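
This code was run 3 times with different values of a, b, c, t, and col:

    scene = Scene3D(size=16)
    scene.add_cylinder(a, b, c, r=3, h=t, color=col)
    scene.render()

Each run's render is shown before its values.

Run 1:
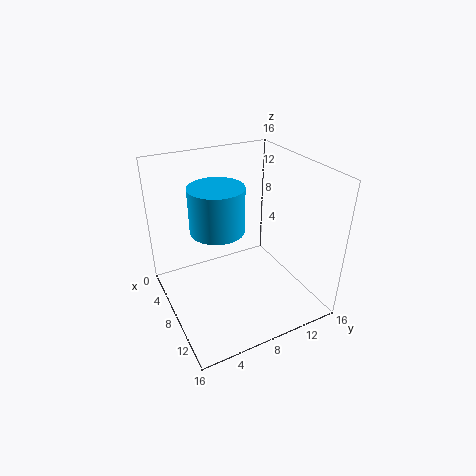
a = 7
b = 6
c = 9
t = 5
col = 'deepskyblue'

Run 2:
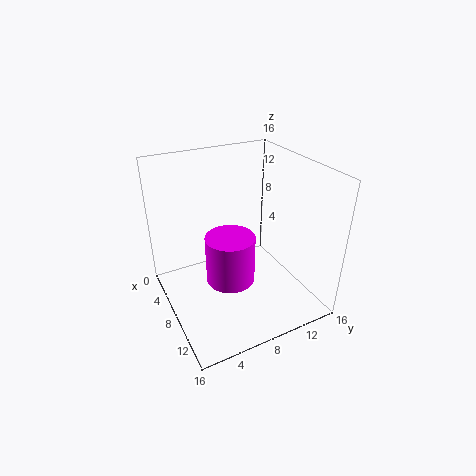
a = 6
b = 8
c = 1
t = 6
col = 'magenta'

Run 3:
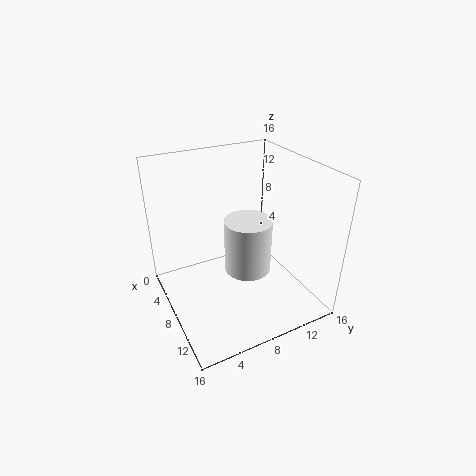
a = 5
b = 11
c = 1
t = 7
col = 'white'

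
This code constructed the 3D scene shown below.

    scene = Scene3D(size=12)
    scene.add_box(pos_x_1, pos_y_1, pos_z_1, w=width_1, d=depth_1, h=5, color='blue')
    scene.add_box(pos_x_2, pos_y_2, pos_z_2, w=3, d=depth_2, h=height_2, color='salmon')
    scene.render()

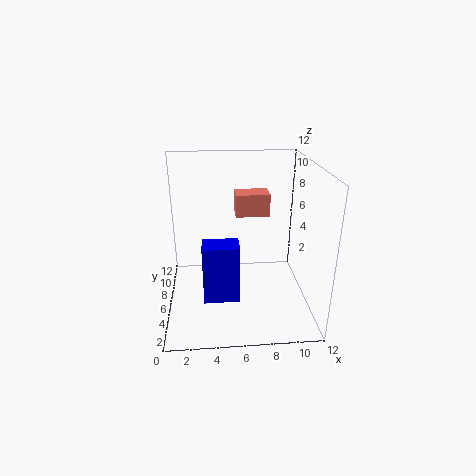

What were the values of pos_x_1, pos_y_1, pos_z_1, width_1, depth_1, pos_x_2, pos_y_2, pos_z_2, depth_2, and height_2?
pos_x_1 = 3
pos_y_1 = 4
pos_z_1 = 1
width_1 = 3
depth_1 = 2
pos_x_2 = 6
pos_y_2 = 8
pos_z_2 = 7
depth_2 = 2
height_2 = 2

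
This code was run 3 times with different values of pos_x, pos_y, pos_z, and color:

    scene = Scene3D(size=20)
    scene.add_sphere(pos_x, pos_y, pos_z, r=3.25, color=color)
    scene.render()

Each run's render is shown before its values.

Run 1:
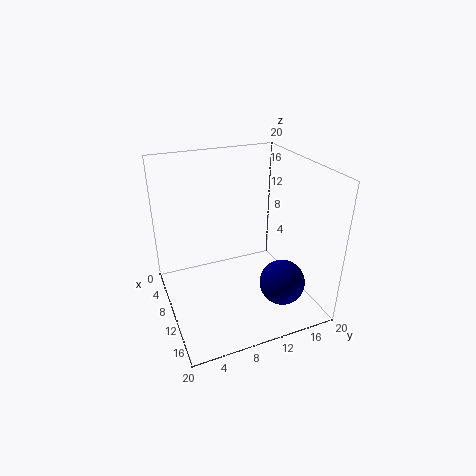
pos_x = 13.5
pos_y = 15.5
pos_z = 3.25
color = 'navy'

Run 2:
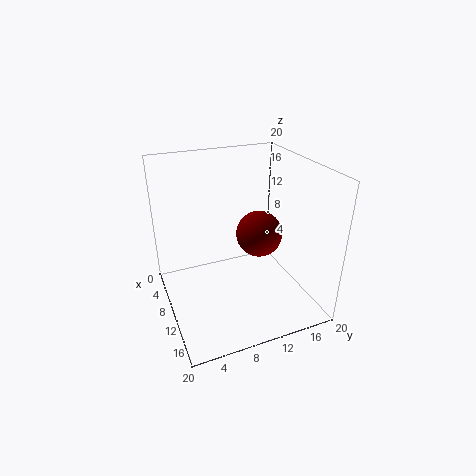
pos_x = 10
pos_y = 13.25
pos_z = 10
color = 'maroon'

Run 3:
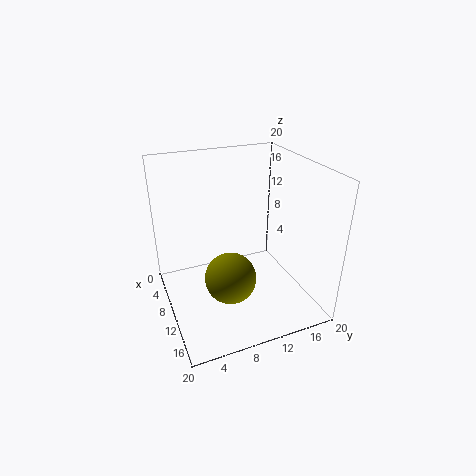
pos_x = 14.75
pos_y = 7
pos_z = 7.25
color = 'olive'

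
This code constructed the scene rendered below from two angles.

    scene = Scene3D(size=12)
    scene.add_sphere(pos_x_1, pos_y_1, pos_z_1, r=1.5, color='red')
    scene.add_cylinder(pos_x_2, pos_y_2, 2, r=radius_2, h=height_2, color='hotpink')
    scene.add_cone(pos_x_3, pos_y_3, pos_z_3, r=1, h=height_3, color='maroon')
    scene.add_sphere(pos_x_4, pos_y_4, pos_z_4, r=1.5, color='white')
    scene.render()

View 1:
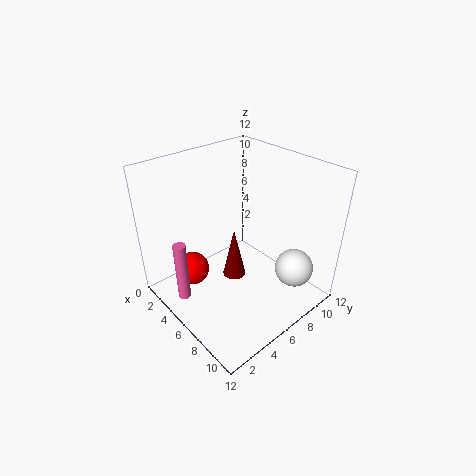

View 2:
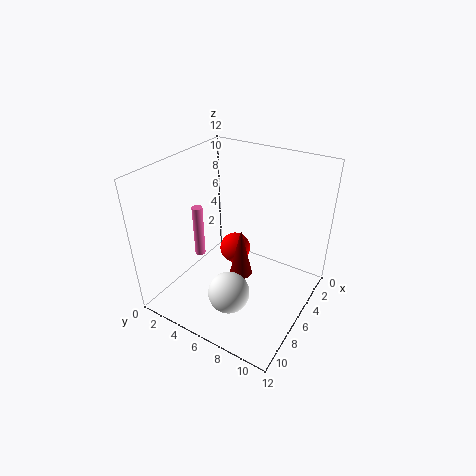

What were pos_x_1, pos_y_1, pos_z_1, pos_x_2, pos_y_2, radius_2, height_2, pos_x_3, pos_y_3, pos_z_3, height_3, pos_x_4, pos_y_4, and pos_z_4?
pos_x_1 = 2.5; pos_y_1 = 3.5; pos_z_1 = 2; pos_x_2 = 5; pos_y_2 = 1; radius_2 = 0.5; height_2 = 5; pos_x_3 = 5.5; pos_y_3 = 6; pos_z_3 = 2; height_3 = 4.5; pos_x_4 = 10.5; pos_y_4 = 8; pos_z_4 = 4.5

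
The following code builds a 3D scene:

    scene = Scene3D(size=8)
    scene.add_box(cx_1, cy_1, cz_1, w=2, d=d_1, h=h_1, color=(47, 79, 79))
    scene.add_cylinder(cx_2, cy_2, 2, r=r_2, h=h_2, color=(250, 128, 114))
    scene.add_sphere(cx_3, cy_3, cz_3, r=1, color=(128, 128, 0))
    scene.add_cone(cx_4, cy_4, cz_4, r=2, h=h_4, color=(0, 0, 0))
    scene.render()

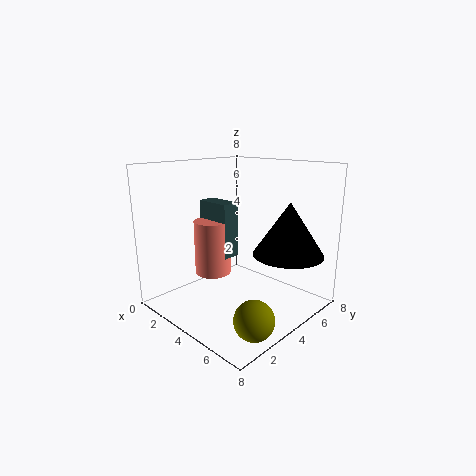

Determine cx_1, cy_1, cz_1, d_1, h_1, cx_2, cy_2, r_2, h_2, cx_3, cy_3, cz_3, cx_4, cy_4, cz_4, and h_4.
cx_1 = 2
cy_1 = 3
cz_1 = 3
d_1 = 1
h_1 = 3
cx_2 = 3
cy_2 = 3
r_2 = 1
h_2 = 3
cx_3 = 7
cy_3 = 2
cz_3 = 1
cx_4 = 6
cy_4 = 6
cz_4 = 3
h_4 = 3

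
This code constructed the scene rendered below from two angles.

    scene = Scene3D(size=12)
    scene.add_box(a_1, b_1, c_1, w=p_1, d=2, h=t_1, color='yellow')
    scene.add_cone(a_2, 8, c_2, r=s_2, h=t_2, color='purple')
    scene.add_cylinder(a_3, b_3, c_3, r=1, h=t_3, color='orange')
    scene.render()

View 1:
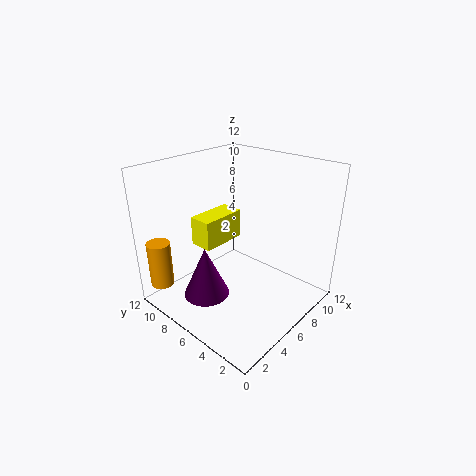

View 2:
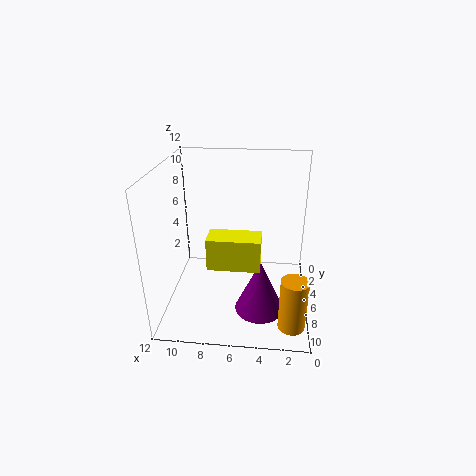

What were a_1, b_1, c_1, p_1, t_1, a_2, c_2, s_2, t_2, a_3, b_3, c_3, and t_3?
a_1 = 4; b_1 = 7.5; c_1 = 5; p_1 = 4; t_1 = 2.5; a_2 = 4; c_2 = 0.5; s_2 = 2; t_2 = 4.5; a_3 = 1.5; b_3 = 11; c_3 = 1.5; t_3 = 4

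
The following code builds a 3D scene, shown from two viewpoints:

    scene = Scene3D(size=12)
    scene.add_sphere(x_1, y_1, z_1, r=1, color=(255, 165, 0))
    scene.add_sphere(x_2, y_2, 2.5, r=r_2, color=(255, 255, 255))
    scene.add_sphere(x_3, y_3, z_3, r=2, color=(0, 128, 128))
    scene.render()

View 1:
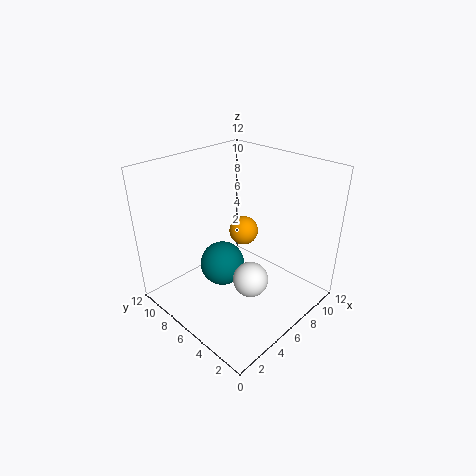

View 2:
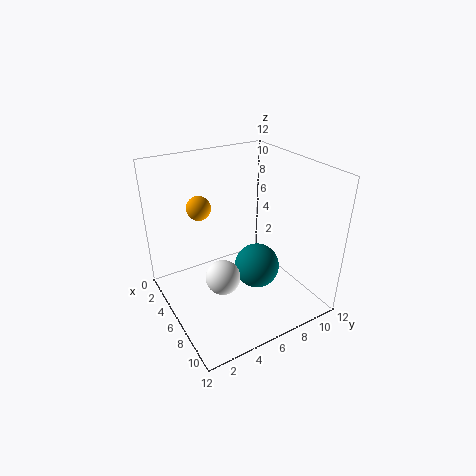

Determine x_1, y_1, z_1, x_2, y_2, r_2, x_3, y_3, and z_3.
x_1 = 4
y_1 = 3.5
z_1 = 8.5
x_2 = 6
y_2 = 4.5
r_2 = 1.5
x_3 = 6
y_3 = 8
z_3 = 2.5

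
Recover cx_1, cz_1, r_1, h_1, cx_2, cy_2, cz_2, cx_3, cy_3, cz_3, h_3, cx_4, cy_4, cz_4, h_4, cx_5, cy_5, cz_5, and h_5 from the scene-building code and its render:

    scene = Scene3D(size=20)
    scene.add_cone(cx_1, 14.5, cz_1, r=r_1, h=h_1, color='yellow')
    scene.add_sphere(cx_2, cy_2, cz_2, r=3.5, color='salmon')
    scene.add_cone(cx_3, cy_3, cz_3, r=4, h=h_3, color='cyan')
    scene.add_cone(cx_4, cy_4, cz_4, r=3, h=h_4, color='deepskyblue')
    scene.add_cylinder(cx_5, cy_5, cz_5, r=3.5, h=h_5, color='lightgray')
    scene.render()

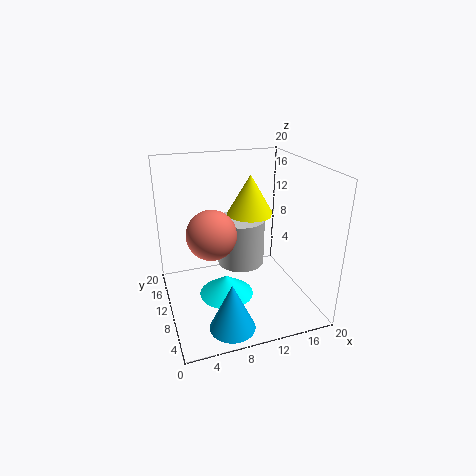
cx_1 = 13.5; cz_1 = 11.5; r_1 = 3.5; h_1 = 6; cx_2 = 6.5; cy_2 = 11; cz_2 = 10.5; cx_3 = 8.5; cy_3 = 11; cz_3 = 0.5; h_3 = 3; cx_4 = 7; cy_4 = 3.5; cz_4 = 0.5; h_4 = 6.5; cx_5 = 11.5; cy_5 = 13; cz_5 = 4.5; h_5 = 7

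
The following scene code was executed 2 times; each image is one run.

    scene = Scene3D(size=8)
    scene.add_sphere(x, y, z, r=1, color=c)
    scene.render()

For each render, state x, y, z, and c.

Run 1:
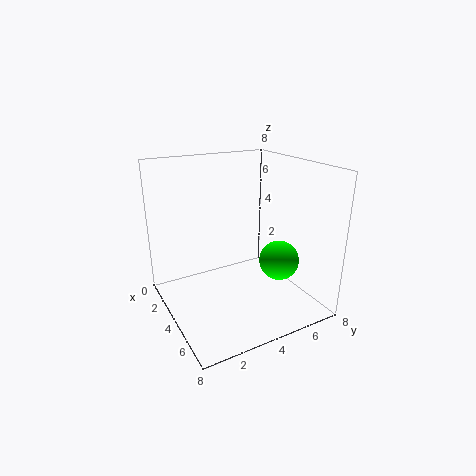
x = 6.5; y = 5; z = 3.5; c = 'lime'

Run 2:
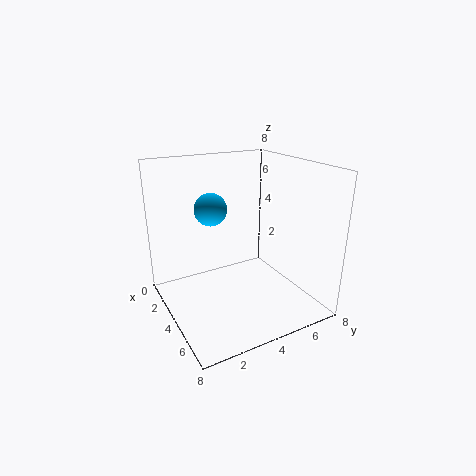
x = 1.5; y = 3.5; z = 5; c = 'deepskyblue'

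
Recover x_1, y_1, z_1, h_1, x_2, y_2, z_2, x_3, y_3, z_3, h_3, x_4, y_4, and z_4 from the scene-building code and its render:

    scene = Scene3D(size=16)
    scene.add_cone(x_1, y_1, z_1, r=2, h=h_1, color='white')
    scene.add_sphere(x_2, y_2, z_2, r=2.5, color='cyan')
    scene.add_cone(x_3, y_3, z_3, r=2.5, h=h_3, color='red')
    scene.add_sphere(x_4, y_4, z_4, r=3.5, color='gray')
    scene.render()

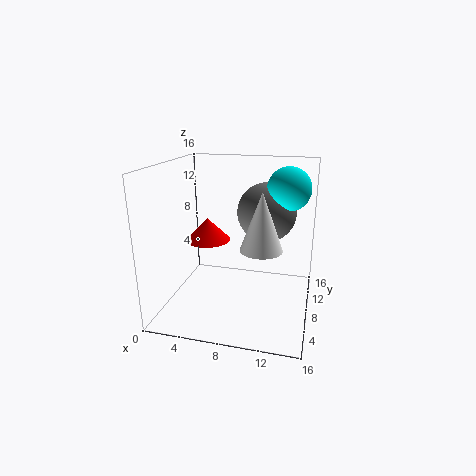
x_1 = 11.5; y_1 = 3; z_1 = 9; h_1 = 5.5; x_2 = 13; y_2 = 11.5; z_2 = 13; x_3 = 4.5; y_3 = 8; z_3 = 7.5; h_3 = 2.5; x_4 = 10.5; y_4 = 12; z_4 = 10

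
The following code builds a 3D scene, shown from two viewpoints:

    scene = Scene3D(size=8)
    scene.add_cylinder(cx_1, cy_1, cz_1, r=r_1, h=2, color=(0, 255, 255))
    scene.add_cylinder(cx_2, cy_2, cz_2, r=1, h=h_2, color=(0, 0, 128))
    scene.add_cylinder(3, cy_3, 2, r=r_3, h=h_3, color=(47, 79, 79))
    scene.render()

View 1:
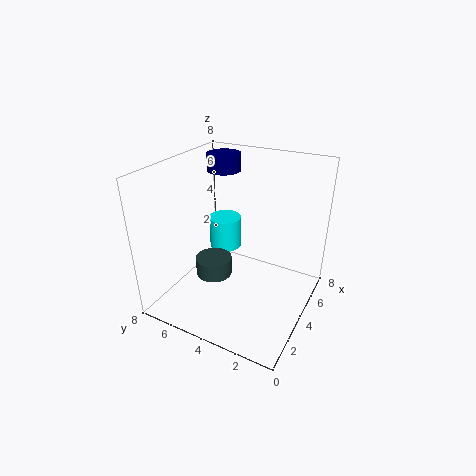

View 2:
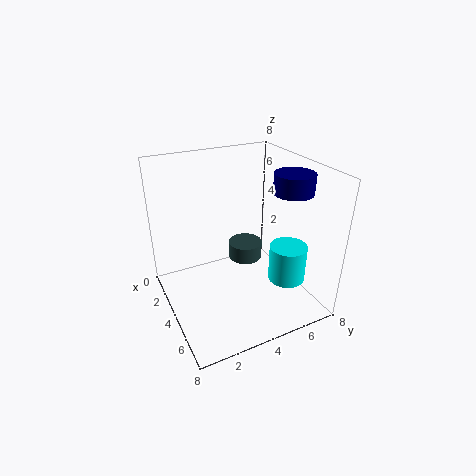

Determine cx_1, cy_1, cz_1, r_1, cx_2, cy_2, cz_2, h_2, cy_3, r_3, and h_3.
cx_1 = 6, cy_1 = 6, cz_1 = 2, r_1 = 1, cx_2 = 6, cy_2 = 6, cz_2 = 7, h_2 = 1, cy_3 = 5, r_3 = 1, h_3 = 1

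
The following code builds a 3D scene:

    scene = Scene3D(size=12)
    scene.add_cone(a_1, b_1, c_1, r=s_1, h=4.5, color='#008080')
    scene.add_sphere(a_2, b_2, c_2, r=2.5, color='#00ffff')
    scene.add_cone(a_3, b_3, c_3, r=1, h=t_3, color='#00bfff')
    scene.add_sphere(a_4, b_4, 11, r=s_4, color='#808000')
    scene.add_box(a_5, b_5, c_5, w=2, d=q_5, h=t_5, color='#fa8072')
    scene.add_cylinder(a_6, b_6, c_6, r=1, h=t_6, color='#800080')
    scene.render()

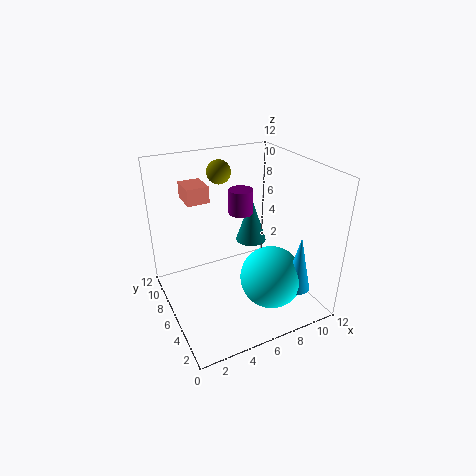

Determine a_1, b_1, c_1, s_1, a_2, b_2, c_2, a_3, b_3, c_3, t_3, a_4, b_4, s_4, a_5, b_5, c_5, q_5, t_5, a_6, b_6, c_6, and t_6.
a_1 = 9.5, b_1 = 10, c_1 = 3, s_1 = 1.5, a_2 = 7.5, b_2 = 3, c_2 = 3.5, a_3 = 9, b_3 = 1.5, c_3 = 3, t_3 = 4.5, a_4 = 5.5, b_4 = 8.5, s_4 = 1, a_5 = 3, b_5 = 9.5, c_5 = 8, q_5 = 2.5, t_5 = 1.5, a_6 = 6.5, b_6 = 6.5, c_6 = 8, t_6 = 2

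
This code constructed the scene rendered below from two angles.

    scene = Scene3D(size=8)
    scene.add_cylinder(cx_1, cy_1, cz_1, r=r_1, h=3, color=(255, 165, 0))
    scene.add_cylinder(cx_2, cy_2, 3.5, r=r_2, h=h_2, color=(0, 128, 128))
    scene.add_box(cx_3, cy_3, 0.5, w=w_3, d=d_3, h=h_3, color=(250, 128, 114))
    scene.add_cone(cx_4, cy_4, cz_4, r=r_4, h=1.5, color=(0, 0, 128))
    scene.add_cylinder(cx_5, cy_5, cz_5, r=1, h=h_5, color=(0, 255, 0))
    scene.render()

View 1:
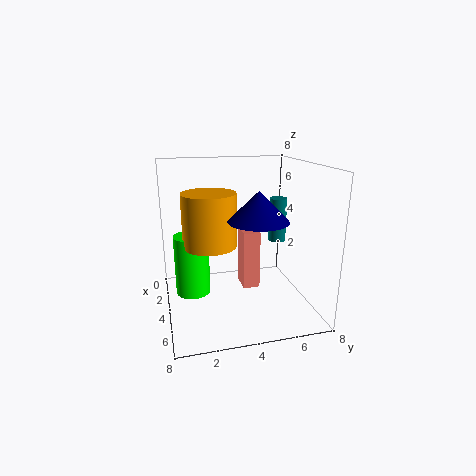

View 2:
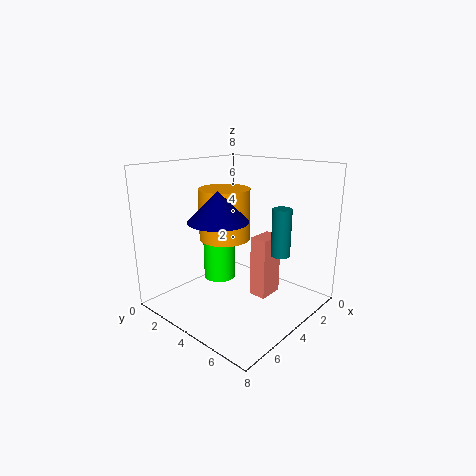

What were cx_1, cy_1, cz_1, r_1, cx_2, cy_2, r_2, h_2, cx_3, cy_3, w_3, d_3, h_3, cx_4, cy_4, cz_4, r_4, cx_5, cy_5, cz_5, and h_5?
cx_1 = 3.5, cy_1 = 2.5, cz_1 = 3.5, r_1 = 1.5, cx_2 = 3.5, cy_2 = 6.5, r_2 = 0.5, h_2 = 2.5, cx_3 = 2, cy_3 = 4.5, w_3 = 1.5, d_3 = 1, h_3 = 3.5, cx_4 = 6, cy_4 = 4.5, cz_4 = 5.5, r_4 = 1.5, cx_5 = 3, cy_5 = 1.5, cz_5 = 0.5, h_5 = 3.5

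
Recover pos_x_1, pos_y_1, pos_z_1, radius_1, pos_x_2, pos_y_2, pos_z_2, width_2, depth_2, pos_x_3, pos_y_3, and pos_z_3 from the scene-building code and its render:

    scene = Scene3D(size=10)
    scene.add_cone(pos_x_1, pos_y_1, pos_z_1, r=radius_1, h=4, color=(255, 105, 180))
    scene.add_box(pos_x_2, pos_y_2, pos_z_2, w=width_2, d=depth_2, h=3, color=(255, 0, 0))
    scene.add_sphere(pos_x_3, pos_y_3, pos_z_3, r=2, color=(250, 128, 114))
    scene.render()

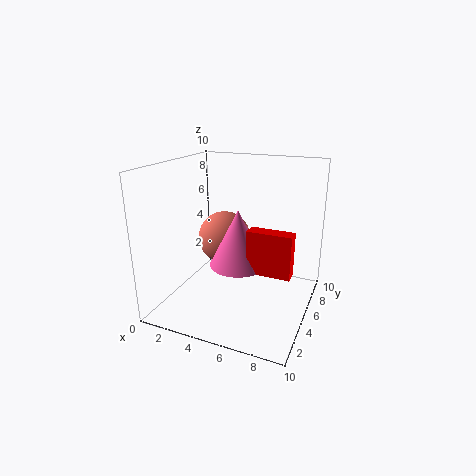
pos_x_1 = 5; pos_y_1 = 5; pos_z_1 = 3; radius_1 = 2; pos_x_2 = 6; pos_y_2 = 4; pos_z_2 = 3; width_2 = 3; depth_2 = 1; pos_x_3 = 3; pos_y_3 = 7; pos_z_3 = 4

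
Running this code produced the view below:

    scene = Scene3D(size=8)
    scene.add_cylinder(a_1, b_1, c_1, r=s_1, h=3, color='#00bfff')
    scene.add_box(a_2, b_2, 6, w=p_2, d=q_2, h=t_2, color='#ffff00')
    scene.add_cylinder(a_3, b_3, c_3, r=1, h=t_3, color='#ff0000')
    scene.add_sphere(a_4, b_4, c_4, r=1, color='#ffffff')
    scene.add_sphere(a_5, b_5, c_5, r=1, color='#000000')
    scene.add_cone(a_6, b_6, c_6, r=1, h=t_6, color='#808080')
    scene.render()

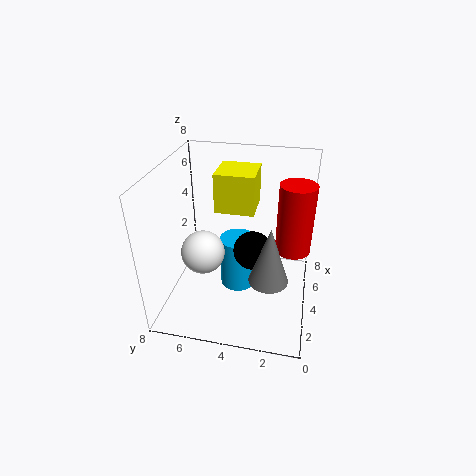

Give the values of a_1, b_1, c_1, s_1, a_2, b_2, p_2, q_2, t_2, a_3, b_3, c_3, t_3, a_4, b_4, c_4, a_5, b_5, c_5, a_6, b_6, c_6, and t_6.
a_1 = 4; b_1 = 4; c_1 = 1; s_1 = 1; a_2 = 3; b_2 = 3; p_2 = 2; q_2 = 2; t_2 = 2; a_3 = 5; b_3 = 1; c_3 = 3; t_3 = 4; a_4 = 1; b_4 = 5; c_4 = 5; a_5 = 3; b_5 = 3; c_5 = 4; a_6 = 2; b_6 = 2; c_6 = 3; t_6 = 3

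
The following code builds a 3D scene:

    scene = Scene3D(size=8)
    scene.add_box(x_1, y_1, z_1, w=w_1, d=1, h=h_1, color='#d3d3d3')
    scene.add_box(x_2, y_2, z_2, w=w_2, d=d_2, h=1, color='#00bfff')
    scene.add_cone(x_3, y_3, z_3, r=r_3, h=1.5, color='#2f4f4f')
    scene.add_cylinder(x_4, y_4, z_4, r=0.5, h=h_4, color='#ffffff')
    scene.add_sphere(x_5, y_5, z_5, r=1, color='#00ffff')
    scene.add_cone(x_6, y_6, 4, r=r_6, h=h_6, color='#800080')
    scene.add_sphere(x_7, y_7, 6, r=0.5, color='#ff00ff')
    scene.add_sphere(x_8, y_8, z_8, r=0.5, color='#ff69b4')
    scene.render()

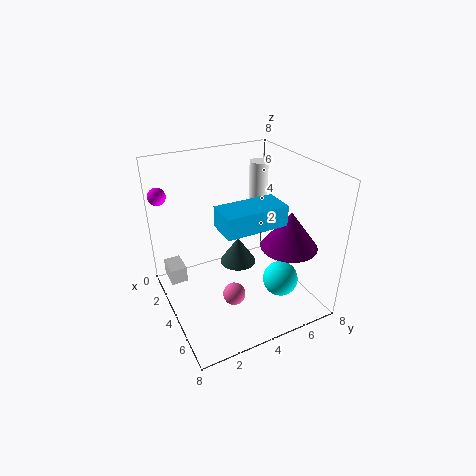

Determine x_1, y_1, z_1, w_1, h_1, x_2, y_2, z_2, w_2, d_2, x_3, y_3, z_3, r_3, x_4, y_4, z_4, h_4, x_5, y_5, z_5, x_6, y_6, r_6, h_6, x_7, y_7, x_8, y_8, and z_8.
x_1 = 0.5; y_1 = 0.5; z_1 = 0.5; w_1 = 1.5; h_1 = 1; x_2 = 5.5; y_2 = 2; z_2 = 6; w_2 = 1.5; d_2 = 3; x_3 = 4; y_3 = 4; z_3 = 2.5; r_3 = 1; x_4 = 3.5; y_4 = 5.5; z_4 = 5; h_4 = 3; x_5 = 5.5; y_5 = 6; z_5 = 1.5; x_6 = 6; y_6 = 6; r_6 = 1.5; h_6 = 2; x_7 = 1; y_7 = 0.5; x_8 = 7.5; y_8 = 2; z_8 = 3.5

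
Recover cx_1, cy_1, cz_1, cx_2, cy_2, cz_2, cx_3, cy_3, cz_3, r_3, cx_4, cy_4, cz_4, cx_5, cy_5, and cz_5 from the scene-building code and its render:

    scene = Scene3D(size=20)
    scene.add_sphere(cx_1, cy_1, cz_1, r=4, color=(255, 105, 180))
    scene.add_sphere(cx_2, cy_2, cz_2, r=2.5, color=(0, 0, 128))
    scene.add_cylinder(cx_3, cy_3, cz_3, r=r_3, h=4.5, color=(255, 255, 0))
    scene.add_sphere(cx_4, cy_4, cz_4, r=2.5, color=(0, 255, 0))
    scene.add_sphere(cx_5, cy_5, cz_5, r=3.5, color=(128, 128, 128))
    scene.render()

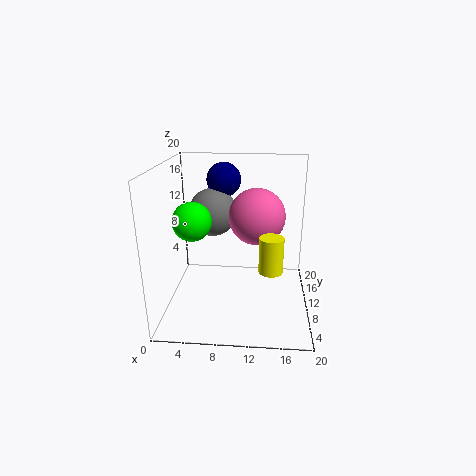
cx_1 = 12.5; cy_1 = 12; cz_1 = 12.5; cx_2 = 7.5; cy_2 = 15; cz_2 = 17; cx_3 = 14.5; cy_3 = 4.5; cz_3 = 8; r_3 = 1.5; cx_4 = 4.5; cy_4 = 6.5; cz_4 = 13.5; cx_5 = 6; cy_5 = 13.5; cz_5 = 12.5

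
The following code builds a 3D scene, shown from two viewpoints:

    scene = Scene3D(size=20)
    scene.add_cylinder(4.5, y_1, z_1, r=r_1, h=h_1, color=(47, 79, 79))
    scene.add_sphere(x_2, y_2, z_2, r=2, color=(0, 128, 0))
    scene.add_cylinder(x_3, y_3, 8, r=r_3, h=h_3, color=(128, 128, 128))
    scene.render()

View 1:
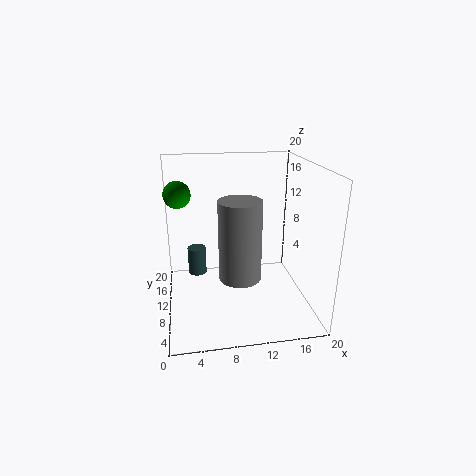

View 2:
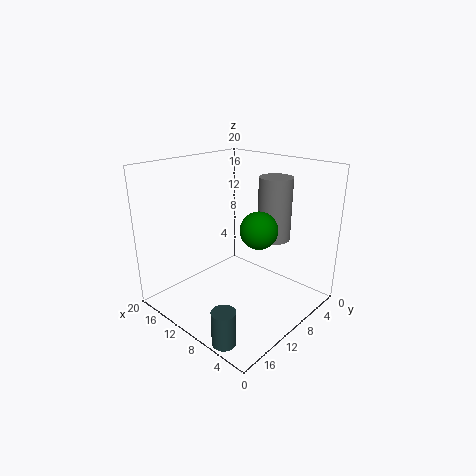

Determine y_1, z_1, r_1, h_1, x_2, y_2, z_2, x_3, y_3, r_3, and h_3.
y_1 = 18.5, z_1 = 0.5, r_1 = 1.5, h_1 = 4.5, x_2 = 2, y_2 = 15.5, z_2 = 15, x_3 = 9, y_3 = 3, r_3 = 2.5, h_3 = 9.5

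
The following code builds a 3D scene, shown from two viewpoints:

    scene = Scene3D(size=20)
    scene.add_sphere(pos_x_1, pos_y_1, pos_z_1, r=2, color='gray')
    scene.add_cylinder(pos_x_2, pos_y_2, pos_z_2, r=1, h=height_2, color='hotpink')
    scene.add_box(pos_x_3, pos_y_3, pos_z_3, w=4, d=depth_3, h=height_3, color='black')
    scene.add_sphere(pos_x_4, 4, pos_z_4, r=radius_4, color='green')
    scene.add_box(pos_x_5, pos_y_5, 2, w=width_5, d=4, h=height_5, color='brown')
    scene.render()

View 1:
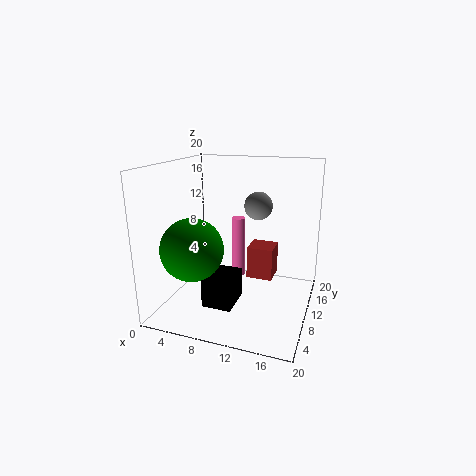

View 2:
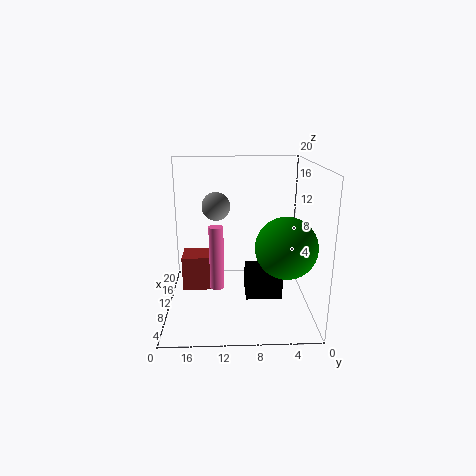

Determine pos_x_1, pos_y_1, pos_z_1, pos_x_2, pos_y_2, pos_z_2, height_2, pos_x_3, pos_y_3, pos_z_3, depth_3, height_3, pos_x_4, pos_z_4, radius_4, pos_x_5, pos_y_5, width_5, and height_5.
pos_x_1 = 12, pos_y_1 = 13, pos_z_1 = 14, pos_x_2 = 9, pos_y_2 = 13, pos_z_2 = 3, height_2 = 9, pos_x_3 = 7, pos_y_3 = 4, pos_z_3 = 2, depth_3 = 5, height_3 = 4, pos_x_4 = 6, pos_z_4 = 10, radius_4 = 4, pos_x_5 = 10, pos_y_5 = 14, width_5 = 4, height_5 = 5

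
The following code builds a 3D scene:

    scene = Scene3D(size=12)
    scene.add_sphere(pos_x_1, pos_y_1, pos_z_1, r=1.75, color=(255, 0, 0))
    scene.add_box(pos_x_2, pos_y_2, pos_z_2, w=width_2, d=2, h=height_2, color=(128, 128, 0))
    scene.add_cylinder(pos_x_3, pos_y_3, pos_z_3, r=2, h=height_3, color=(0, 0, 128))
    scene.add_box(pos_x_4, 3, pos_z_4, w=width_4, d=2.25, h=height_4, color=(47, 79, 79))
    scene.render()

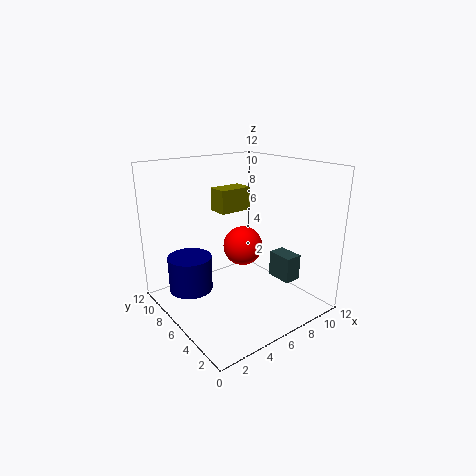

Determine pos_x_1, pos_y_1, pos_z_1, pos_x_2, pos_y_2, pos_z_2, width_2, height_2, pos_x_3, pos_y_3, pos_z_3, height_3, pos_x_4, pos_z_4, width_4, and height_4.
pos_x_1 = 7.5; pos_y_1 = 7.25; pos_z_1 = 4.5; pos_x_2 = 7.25; pos_y_2 = 10; pos_z_2 = 6.75; width_2 = 3.25; height_2 = 2.25; pos_x_3 = 3.5; pos_y_3 = 10; pos_z_3 = 0.25; height_3 = 3.25; pos_x_4 = 9; pos_z_4 = 2; width_4 = 1.5; height_4 = 2.25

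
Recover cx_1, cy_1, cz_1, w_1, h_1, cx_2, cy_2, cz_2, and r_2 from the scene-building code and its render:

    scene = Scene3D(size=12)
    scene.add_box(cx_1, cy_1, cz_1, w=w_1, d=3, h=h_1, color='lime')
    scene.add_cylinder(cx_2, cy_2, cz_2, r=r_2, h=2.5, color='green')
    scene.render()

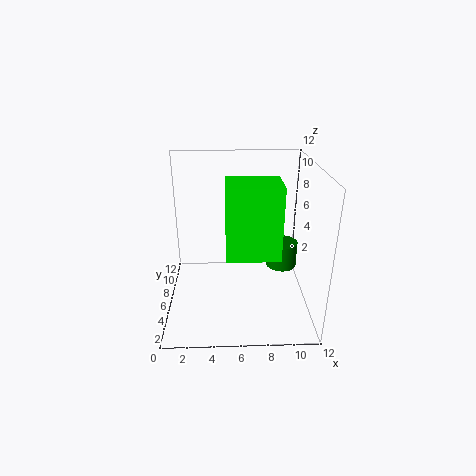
cx_1 = 5, cy_1 = 2, cz_1 = 6, w_1 = 4, h_1 = 5.5, cx_2 = 10.5, cy_2 = 10, cz_2 = 1, r_2 = 1.5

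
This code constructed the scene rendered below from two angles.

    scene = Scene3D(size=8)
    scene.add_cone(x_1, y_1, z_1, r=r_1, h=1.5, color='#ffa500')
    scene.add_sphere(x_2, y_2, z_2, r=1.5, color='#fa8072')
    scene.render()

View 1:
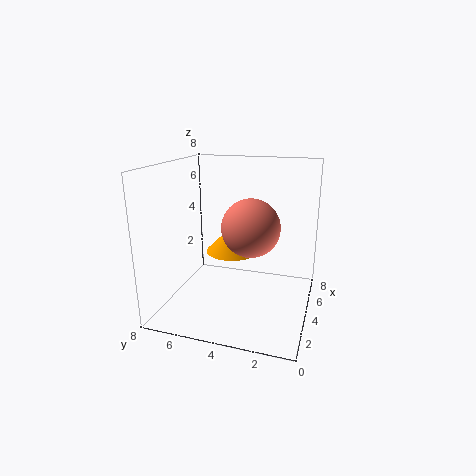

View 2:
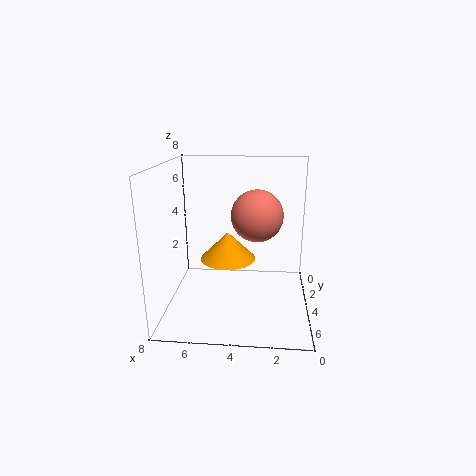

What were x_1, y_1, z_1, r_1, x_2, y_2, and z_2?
x_1 = 4.5; y_1 = 4.5; z_1 = 3; r_1 = 1.5; x_2 = 3; y_2 = 3; z_2 = 5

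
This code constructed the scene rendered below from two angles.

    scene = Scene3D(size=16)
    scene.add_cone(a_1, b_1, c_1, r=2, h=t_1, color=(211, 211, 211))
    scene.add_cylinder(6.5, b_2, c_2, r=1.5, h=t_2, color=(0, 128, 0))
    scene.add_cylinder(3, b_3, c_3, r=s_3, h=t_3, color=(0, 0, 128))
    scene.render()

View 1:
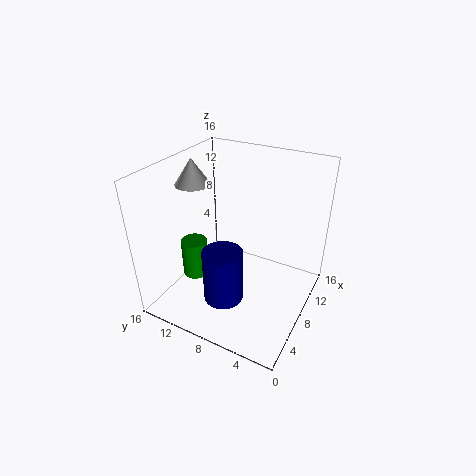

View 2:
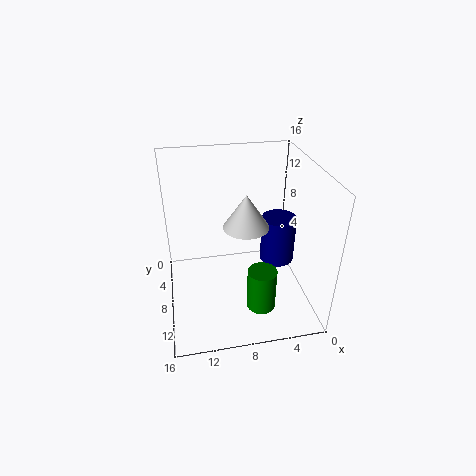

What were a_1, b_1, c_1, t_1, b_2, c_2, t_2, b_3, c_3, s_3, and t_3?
a_1 = 8.5, b_1 = 14, c_1 = 13, t_1 = 3, b_2 = 13, c_2 = 2.5, t_2 = 4.5, b_3 = 7, c_3 = 4, s_3 = 2, t_3 = 5.5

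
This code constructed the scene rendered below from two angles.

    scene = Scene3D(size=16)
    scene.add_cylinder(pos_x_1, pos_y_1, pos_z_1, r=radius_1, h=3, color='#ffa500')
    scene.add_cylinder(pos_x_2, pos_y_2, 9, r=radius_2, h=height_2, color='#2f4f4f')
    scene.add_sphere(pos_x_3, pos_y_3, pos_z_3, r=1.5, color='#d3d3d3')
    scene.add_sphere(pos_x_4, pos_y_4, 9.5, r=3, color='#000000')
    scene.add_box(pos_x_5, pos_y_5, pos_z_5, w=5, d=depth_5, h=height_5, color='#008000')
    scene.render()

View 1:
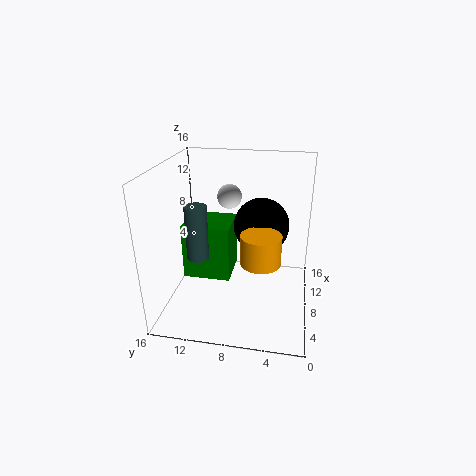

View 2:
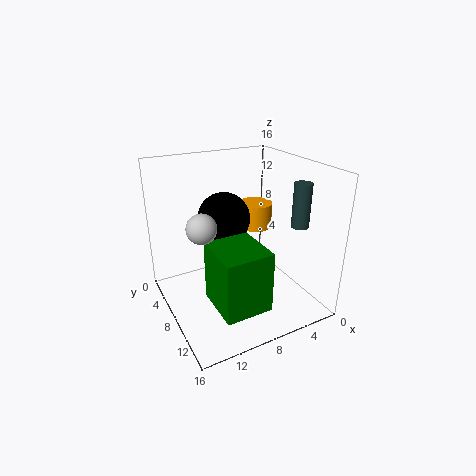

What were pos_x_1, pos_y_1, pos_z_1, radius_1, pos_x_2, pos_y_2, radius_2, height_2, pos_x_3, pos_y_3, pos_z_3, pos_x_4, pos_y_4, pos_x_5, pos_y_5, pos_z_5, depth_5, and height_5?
pos_x_1 = 4; pos_y_1 = 5; pos_z_1 = 7.5; radius_1 = 2; pos_x_2 = 1.5; pos_y_2 = 10.5; radius_2 = 1; height_2 = 5; pos_x_3 = 13; pos_y_3 = 10; pos_z_3 = 11; pos_x_4 = 8.5; pos_y_4 = 5.5; pos_x_5 = 7.5; pos_y_5 = 9; pos_z_5 = 2.5; depth_5 = 5.5; height_5 = 6.5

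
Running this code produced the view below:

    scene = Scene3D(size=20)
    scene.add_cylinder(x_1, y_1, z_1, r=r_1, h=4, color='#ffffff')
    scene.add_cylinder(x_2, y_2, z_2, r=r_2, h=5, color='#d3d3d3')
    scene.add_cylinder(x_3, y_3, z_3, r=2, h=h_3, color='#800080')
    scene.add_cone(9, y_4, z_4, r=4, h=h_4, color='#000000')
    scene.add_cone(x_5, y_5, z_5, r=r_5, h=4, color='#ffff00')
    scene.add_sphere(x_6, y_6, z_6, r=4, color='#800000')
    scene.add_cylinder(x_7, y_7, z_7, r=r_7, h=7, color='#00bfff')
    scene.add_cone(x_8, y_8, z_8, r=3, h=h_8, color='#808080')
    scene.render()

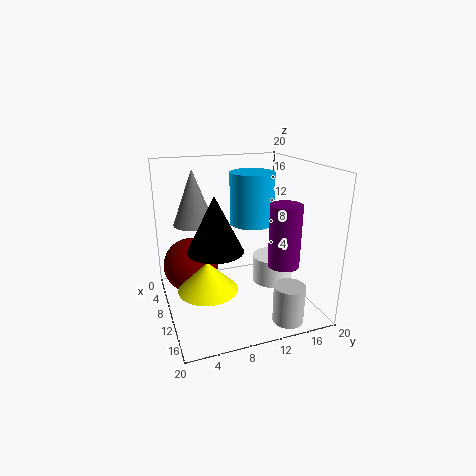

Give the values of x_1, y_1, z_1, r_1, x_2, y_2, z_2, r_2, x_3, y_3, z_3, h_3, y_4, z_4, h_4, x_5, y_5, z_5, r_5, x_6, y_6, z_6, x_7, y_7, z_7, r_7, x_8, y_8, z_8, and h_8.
x_1 = 9
y_1 = 16
z_1 = 2
r_1 = 3
x_2 = 18
y_2 = 14
z_2 = 1
r_2 = 2
x_3 = 16
y_3 = 14
z_3 = 8
h_3 = 8
y_4 = 7
z_4 = 8
h_4 = 8
x_5 = 12
y_5 = 5
z_5 = 4
r_5 = 4
x_6 = 6
y_6 = 4
z_6 = 5
x_7 = 10
y_7 = 12
z_7 = 12
r_7 = 3
x_8 = 5
y_8 = 5
z_8 = 11
h_8 = 8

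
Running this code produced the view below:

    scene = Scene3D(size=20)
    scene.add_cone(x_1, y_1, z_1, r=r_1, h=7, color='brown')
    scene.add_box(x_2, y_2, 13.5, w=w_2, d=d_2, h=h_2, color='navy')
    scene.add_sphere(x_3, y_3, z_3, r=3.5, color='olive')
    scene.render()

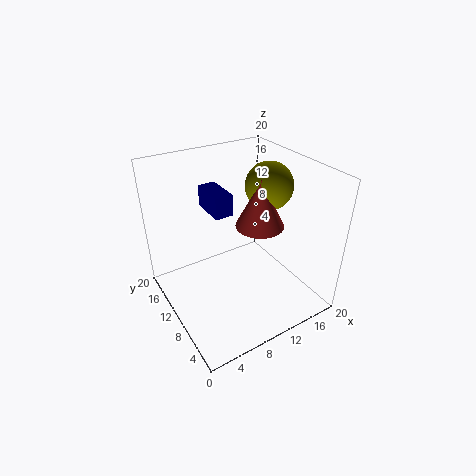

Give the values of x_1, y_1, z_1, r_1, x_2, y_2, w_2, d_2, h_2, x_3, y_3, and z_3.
x_1 = 14, y_1 = 10.5, z_1 = 10.5, r_1 = 3.5, x_2 = 7, y_2 = 10.5, w_2 = 2.5, d_2 = 5, h_2 = 3, x_3 = 16.5, y_3 = 12, z_3 = 15.5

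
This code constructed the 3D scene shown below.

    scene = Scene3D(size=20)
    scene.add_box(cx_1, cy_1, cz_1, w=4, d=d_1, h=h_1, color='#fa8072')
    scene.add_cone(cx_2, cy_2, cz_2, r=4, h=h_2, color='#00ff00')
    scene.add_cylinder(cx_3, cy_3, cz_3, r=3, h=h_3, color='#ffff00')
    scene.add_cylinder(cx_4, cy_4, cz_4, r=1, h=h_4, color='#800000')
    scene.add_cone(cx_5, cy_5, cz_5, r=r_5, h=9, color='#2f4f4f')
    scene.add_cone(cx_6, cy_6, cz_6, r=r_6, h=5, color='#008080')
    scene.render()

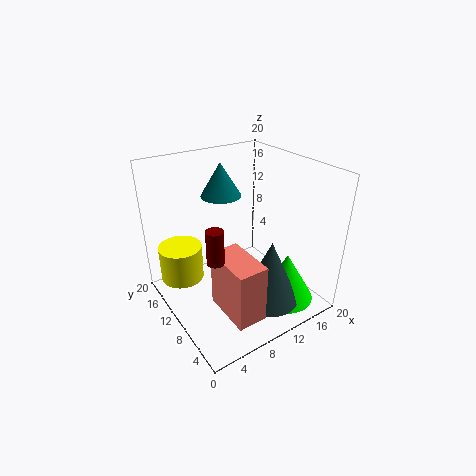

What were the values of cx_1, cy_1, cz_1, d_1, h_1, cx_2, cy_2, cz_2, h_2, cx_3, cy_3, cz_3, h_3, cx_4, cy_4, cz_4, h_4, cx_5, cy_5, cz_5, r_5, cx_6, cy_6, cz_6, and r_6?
cx_1 = 5
cy_1 = 2
cz_1 = 2
d_1 = 7
h_1 = 8
cx_2 = 15
cy_2 = 5
cz_2 = 1
h_2 = 7
cx_3 = 3
cy_3 = 14
cz_3 = 4
h_3 = 5
cx_4 = 3
cy_4 = 4
cz_4 = 12
h_4 = 4
cx_5 = 12
cy_5 = 5
cz_5 = 2
r_5 = 4
cx_6 = 11
cy_6 = 16
cz_6 = 14
r_6 = 3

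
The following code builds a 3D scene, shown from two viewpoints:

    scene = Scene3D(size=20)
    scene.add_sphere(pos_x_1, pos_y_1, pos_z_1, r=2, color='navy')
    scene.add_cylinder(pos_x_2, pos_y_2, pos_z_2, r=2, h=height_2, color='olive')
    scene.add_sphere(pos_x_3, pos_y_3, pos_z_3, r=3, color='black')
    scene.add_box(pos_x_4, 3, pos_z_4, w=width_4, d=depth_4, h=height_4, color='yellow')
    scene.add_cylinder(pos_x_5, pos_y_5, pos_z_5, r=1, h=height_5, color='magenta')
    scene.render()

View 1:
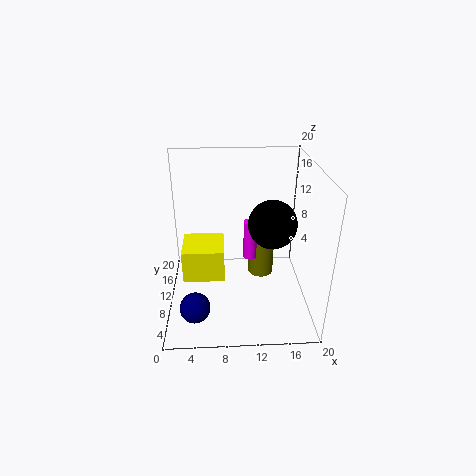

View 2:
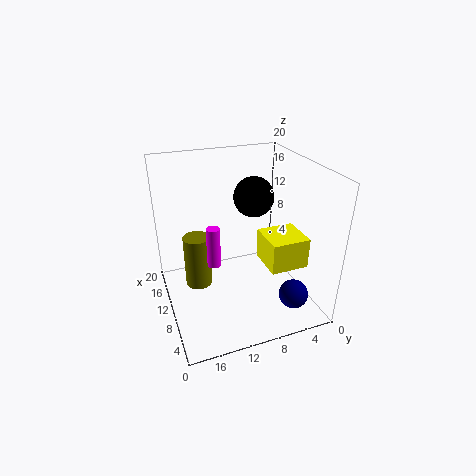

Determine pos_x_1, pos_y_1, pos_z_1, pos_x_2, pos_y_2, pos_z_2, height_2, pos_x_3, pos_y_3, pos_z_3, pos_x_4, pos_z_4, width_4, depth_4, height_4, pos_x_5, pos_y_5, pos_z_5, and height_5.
pos_x_1 = 4, pos_y_1 = 4, pos_z_1 = 3, pos_x_2 = 14, pos_y_2 = 15, pos_z_2 = 1, height_2 = 8, pos_x_3 = 14, pos_y_3 = 6, pos_z_3 = 14, pos_x_4 = 3, pos_z_4 = 8, width_4 = 5, depth_4 = 5, height_4 = 4, pos_x_5 = 12, pos_y_5 = 13, pos_z_5 = 5, height_5 = 6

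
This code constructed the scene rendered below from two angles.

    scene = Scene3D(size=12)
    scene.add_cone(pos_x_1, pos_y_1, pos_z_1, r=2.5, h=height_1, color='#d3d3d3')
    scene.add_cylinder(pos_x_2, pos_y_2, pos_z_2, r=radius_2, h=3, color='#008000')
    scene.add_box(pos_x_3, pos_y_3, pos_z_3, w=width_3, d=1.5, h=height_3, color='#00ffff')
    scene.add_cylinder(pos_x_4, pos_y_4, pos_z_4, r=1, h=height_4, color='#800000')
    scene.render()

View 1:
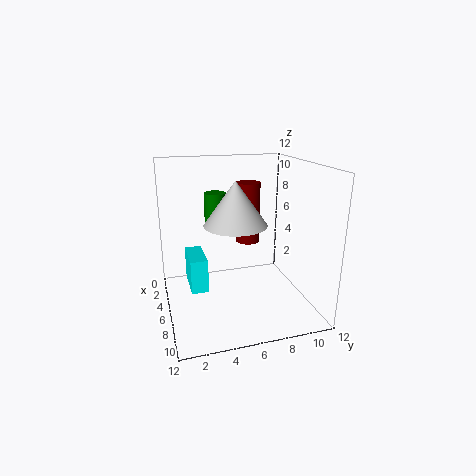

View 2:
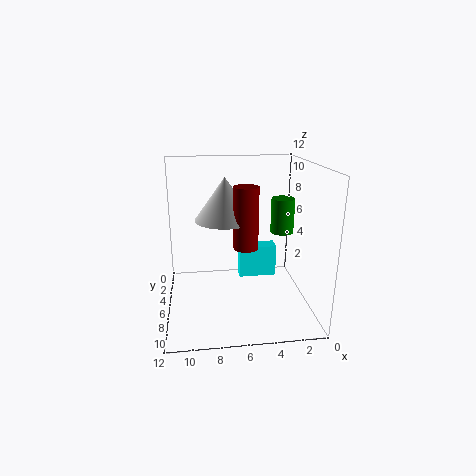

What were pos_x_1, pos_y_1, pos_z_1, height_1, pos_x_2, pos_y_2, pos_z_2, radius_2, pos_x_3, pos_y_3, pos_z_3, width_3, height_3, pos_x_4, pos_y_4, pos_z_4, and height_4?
pos_x_1 = 7, pos_y_1 = 5.5, pos_z_1 = 7.5, height_1 = 3.5, pos_x_2 = 2, pos_y_2 = 5, pos_z_2 = 6, radius_2 = 1, pos_x_3 = 2, pos_y_3 = 2, pos_z_3 = 1, width_3 = 3.5, height_3 = 3, pos_x_4 = 5.5, pos_y_4 = 7, pos_z_4 = 5.5, height_4 = 5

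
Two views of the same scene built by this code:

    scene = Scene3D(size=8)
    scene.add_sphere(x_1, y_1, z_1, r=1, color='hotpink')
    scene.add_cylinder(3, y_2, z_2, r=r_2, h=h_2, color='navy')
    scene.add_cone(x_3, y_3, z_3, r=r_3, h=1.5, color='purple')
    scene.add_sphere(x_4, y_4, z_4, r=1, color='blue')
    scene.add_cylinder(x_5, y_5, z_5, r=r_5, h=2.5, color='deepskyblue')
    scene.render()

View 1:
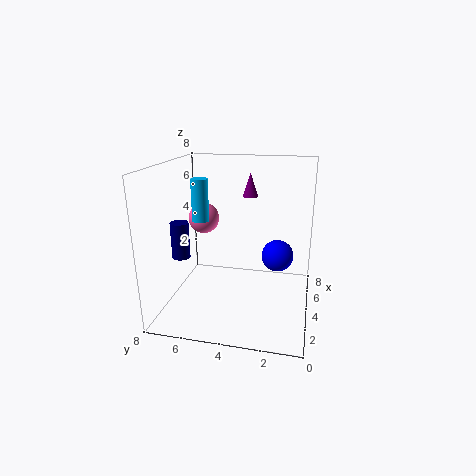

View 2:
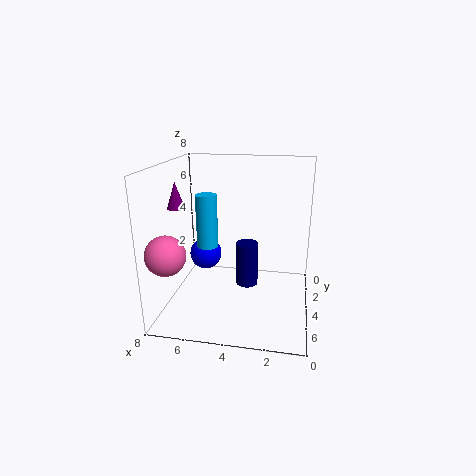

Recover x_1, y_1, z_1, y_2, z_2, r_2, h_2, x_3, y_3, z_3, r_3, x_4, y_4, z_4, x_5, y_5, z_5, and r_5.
x_1 = 7; y_1 = 7; z_1 = 4; y_2 = 7; z_2 = 3; r_2 = 0.5; h_2 = 2; x_3 = 7.5; y_3 = 4; z_3 = 5.5; r_3 = 0.5; x_4 = 6.5; y_4 = 2; z_4 = 2; x_5 = 5; y_5 = 6.5; z_5 = 4.5; r_5 = 0.5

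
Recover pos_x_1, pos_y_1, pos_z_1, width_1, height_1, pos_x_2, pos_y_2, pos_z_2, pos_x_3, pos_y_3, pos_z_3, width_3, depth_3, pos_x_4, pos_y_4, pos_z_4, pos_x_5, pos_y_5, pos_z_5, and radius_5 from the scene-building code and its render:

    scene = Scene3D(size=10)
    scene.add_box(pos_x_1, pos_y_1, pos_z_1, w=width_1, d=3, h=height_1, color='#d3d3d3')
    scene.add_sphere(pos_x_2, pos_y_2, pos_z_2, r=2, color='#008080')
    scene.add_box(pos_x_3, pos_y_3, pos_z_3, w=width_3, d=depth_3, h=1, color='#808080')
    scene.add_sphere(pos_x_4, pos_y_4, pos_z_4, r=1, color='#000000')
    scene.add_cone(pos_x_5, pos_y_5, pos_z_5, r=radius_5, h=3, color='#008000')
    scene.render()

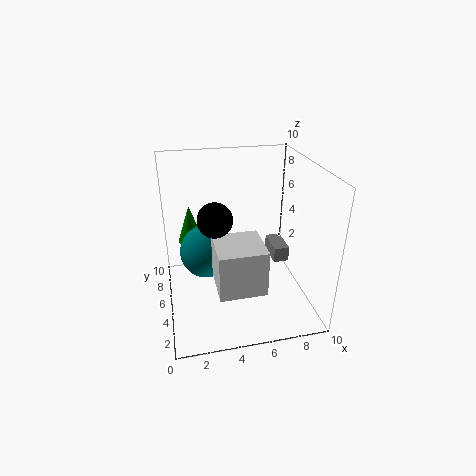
pos_x_1 = 3
pos_y_1 = 1
pos_z_1 = 3
width_1 = 3
height_1 = 3
pos_x_2 = 3
pos_y_2 = 7
pos_z_2 = 3
pos_x_3 = 7
pos_y_3 = 3
pos_z_3 = 4
width_3 = 1
depth_3 = 2
pos_x_4 = 3
pos_y_4 = 2
pos_z_4 = 8
pos_x_5 = 2
pos_y_5 = 9
pos_z_5 = 3
radius_5 = 1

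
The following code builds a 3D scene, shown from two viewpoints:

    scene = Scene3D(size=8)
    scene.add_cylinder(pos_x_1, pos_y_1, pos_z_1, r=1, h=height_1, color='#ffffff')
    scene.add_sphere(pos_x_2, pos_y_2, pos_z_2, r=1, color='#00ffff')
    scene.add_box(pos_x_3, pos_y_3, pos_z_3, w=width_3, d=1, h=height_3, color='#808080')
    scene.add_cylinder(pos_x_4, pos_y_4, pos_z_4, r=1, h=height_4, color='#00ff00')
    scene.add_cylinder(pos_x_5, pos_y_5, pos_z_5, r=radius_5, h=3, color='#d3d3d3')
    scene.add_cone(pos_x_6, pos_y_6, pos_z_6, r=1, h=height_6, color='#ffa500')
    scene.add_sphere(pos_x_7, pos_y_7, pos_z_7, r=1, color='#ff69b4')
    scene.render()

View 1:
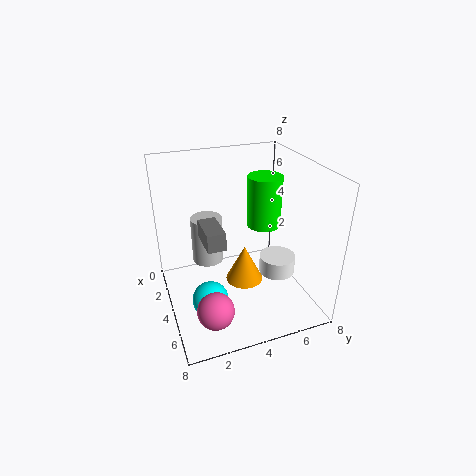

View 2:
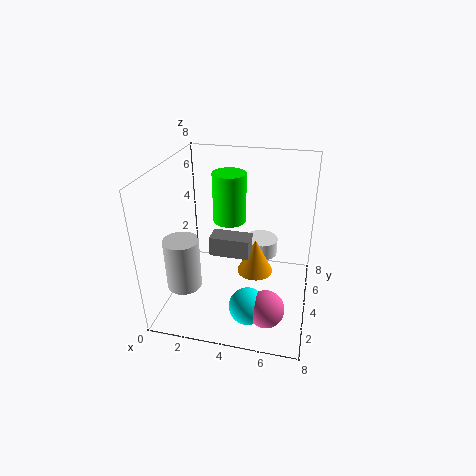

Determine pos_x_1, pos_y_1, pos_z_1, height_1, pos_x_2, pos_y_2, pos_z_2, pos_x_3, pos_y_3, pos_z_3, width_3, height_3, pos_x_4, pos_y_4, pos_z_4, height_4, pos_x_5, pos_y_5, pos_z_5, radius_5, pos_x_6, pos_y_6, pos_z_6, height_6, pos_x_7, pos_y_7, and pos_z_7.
pos_x_1 = 5
pos_y_1 = 6
pos_z_1 = 2
height_1 = 1
pos_x_2 = 5
pos_y_2 = 2
pos_z_2 = 1
pos_x_3 = 3
pos_y_3 = 2
pos_z_3 = 4
width_3 = 2
height_3 = 1
pos_x_4 = 3
pos_y_4 = 6
pos_z_4 = 4
height_4 = 3
pos_x_5 = 1
pos_y_5 = 3
pos_z_5 = 1
radius_5 = 1
pos_x_6 = 5
pos_y_6 = 4
pos_z_6 = 2
height_6 = 2
pos_x_7 = 6
pos_y_7 = 2
pos_z_7 = 1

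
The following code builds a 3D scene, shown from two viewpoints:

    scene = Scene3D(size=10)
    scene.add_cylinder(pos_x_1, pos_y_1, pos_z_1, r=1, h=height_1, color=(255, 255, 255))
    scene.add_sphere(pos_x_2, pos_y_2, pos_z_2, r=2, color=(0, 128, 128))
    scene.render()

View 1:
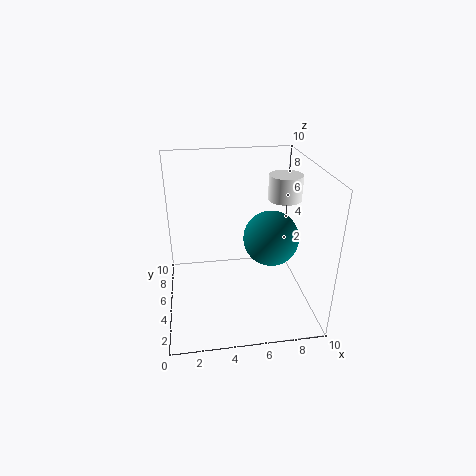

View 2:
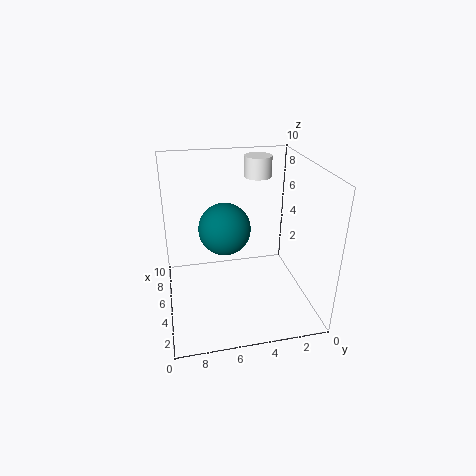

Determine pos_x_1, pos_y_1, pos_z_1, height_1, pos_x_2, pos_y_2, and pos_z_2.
pos_x_1 = 7.5
pos_y_1 = 3
pos_z_1 = 8.5
height_1 = 1.5
pos_x_2 = 7.5
pos_y_2 = 5.5
pos_z_2 = 4.5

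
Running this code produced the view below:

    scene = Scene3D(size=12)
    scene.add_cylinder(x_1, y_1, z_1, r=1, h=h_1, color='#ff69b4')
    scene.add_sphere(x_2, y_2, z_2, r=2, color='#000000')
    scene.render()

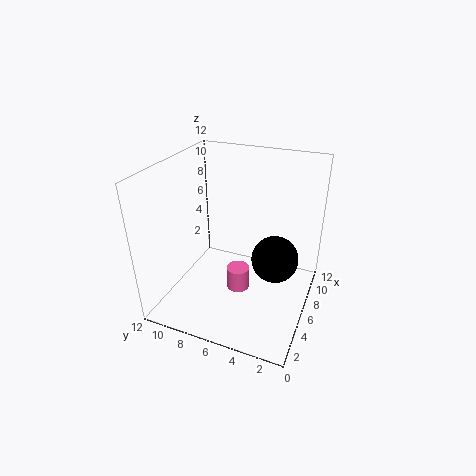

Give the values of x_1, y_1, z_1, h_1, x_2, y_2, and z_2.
x_1 = 6; y_1 = 6; z_1 = 1; h_1 = 2; x_2 = 7; y_2 = 3; z_2 = 4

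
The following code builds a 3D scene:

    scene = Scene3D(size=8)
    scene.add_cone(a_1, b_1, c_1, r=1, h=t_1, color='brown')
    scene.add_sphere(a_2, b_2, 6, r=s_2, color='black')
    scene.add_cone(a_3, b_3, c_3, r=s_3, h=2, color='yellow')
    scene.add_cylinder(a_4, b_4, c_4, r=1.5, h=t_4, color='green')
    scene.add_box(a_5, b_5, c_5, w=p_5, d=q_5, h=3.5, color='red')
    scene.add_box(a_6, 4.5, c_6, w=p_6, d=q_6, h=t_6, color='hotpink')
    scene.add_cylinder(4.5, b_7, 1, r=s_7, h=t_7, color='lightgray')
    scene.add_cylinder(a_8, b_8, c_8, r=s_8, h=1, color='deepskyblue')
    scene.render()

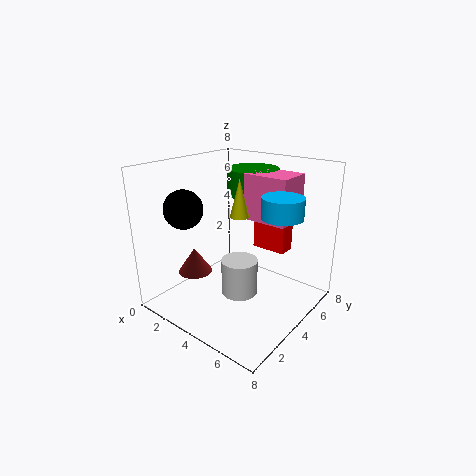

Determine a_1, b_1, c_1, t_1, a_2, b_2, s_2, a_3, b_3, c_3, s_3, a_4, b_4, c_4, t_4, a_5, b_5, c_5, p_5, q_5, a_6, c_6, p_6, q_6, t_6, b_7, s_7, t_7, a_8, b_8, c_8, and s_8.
a_1 = 1.5
b_1 = 3
c_1 = 1.5
t_1 = 1.5
a_2 = 2.5
b_2 = 1.5
s_2 = 1
a_3 = 4.5
b_3 = 3.5
c_3 = 5.5
s_3 = 0.5
a_4 = 3.5
b_4 = 6
c_4 = 6
t_4 = 1.5
a_5 = 4
b_5 = 5.5
c_5 = 3
p_5 = 2
q_5 = 1
a_6 = 4
c_6 = 5
p_6 = 2.5
q_6 = 2
t_6 = 2.5
b_7 = 3.5
s_7 = 1
t_7 = 2
a_8 = 7
b_8 = 3.5
c_8 = 6
s_8 = 1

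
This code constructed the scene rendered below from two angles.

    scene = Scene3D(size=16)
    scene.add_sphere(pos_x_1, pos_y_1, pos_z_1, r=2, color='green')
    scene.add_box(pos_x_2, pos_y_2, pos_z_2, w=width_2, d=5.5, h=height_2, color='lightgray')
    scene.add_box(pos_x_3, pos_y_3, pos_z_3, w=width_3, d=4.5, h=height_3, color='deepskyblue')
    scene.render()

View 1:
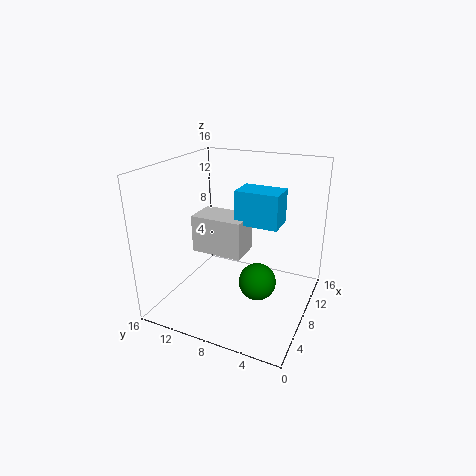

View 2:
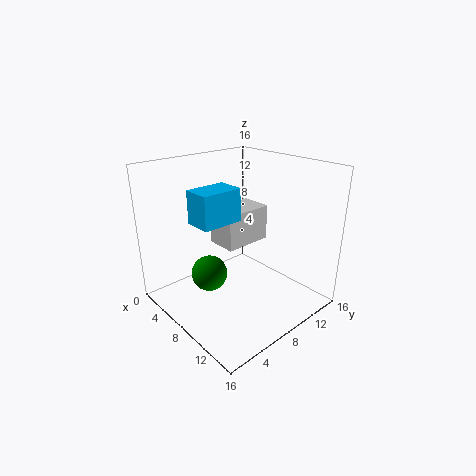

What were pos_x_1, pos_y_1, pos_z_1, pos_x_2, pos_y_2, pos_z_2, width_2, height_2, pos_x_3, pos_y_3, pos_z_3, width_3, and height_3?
pos_x_1 = 6.5; pos_y_1 = 5; pos_z_1 = 4; pos_x_2 = 5; pos_y_2 = 6.5; pos_z_2 = 7; width_2 = 3.5; height_2 = 4; pos_x_3 = 6; pos_y_3 = 3; pos_z_3 = 10.5; width_3 = 3; height_3 = 3.5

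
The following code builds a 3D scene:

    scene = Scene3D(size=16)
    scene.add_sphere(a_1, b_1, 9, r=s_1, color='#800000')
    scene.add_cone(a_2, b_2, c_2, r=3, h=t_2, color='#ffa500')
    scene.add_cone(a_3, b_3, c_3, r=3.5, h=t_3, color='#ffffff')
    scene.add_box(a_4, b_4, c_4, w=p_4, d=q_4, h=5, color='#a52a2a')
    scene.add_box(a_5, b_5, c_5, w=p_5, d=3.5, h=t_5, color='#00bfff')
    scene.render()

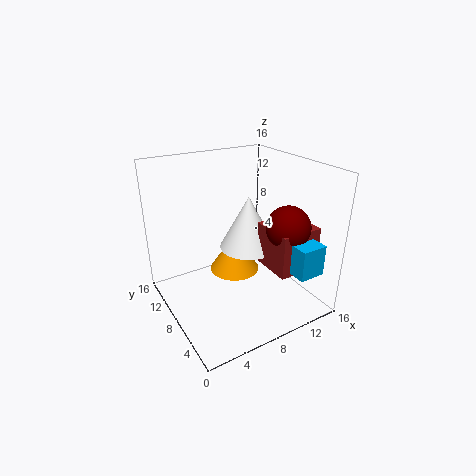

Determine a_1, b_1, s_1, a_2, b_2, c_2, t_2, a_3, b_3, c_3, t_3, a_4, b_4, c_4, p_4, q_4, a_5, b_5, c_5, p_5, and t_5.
a_1 = 13; b_1 = 5.5; s_1 = 2.5; a_2 = 9; b_2 = 10.5; c_2 = 2.5; t_2 = 4.5; a_3 = 11; b_3 = 10.5; c_3 = 5; t_3 = 6.5; a_4 = 11; b_4 = 3.5; c_4 = 4; p_4 = 5; q_4 = 5; a_5 = 12; b_5 = 1.5; c_5 = 4.5; p_5 = 3; t_5 = 3.5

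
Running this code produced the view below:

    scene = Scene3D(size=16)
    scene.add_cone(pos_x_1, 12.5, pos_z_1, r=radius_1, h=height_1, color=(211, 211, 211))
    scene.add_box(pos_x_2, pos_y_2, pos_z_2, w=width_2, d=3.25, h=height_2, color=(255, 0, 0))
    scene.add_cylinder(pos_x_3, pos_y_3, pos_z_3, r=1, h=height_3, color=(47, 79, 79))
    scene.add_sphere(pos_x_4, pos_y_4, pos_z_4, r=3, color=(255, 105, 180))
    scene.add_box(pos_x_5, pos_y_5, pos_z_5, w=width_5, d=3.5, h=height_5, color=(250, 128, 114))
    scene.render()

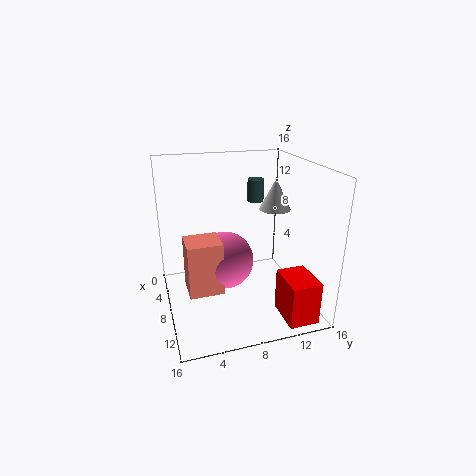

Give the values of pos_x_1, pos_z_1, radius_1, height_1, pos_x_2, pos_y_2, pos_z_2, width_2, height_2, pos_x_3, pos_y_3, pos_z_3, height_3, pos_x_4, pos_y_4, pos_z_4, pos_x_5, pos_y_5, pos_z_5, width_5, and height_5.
pos_x_1 = 7.5
pos_z_1 = 10.75
radius_1 = 1.75
height_1 = 3.5
pos_x_2 = 11
pos_y_2 = 11.5
pos_z_2 = 0.25
width_2 = 4.25
height_2 = 4.75
pos_x_3 = 3.25
pos_y_3 = 11.75
pos_z_3 = 10.5
height_3 = 2.75
pos_x_4 = 9.75
pos_y_4 = 6
pos_z_4 = 6.5
pos_x_5 = 9
pos_y_5 = 1.75
pos_z_5 = 4
width_5 = 3.25
height_5 = 5.5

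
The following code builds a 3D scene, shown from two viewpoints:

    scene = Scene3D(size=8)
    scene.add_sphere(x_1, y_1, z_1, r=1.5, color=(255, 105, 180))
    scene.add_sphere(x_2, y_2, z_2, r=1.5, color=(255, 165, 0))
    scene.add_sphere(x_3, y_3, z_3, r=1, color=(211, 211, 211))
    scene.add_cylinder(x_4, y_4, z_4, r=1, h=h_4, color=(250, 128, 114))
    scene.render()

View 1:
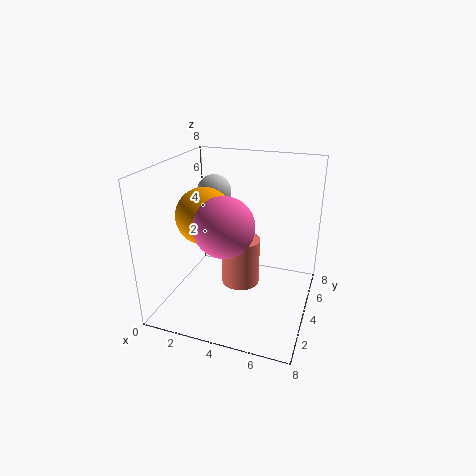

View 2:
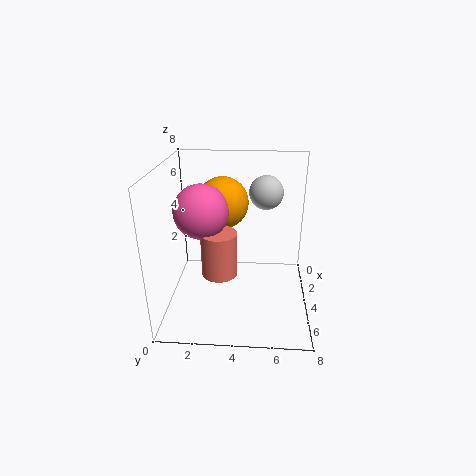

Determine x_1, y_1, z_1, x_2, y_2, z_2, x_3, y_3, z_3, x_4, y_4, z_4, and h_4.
x_1 = 4; y_1 = 2; z_1 = 5.5; x_2 = 2.5; y_2 = 3; z_2 = 5.5; x_3 = 2; y_3 = 5.5; z_3 = 6; x_4 = 4.5; y_4 = 3; z_4 = 2; h_4 = 2.5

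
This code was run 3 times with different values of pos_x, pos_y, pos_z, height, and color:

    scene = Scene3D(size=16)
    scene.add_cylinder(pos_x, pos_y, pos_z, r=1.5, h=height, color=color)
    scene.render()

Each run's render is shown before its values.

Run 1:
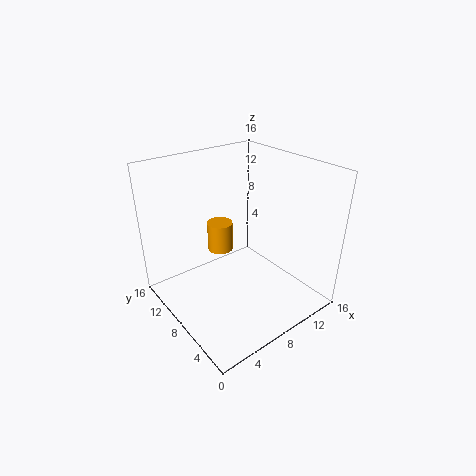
pos_x = 8, pos_y = 11.5, pos_z = 5, height = 3.5, color = 'orange'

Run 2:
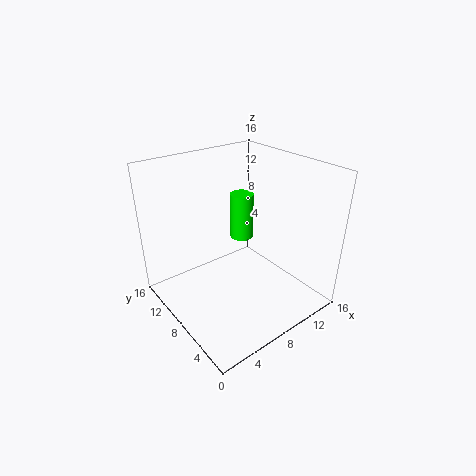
pos_x = 12.5, pos_y = 13, pos_z = 4.5, height = 6, color = 'lime'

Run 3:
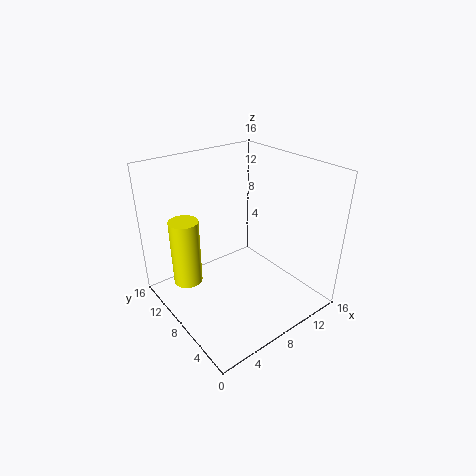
pos_x = 2, pos_y = 9, pos_z = 4.5, height = 7, color = 'yellow'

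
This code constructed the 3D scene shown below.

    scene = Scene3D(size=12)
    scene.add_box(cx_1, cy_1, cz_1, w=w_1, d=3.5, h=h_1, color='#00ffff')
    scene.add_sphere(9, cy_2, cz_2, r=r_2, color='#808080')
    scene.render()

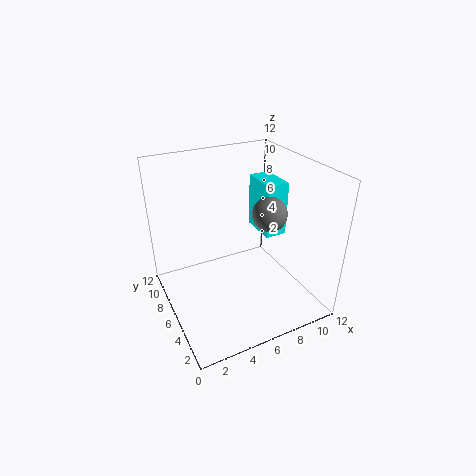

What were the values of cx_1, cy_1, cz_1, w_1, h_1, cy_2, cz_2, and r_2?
cx_1 = 9.5
cy_1 = 7
cz_1 = 4.5
w_1 = 2
h_1 = 5
cy_2 = 6
cz_2 = 7.5
r_2 = 1.5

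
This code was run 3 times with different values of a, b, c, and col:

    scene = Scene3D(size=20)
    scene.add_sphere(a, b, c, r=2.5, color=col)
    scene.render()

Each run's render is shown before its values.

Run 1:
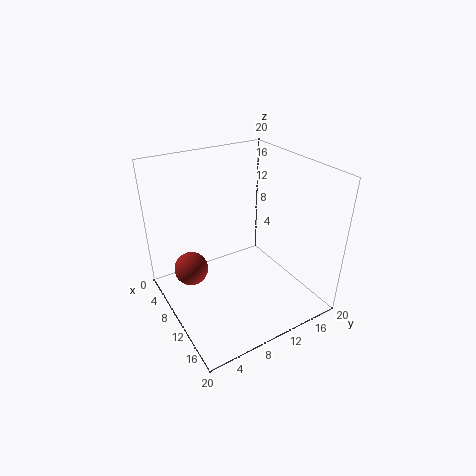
a = 5.5
b = 4.5
c = 4
col = 'brown'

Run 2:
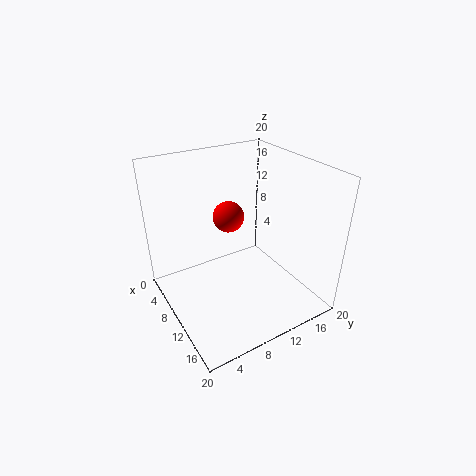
a = 3
b = 12.5
c = 9.5
col = 'red'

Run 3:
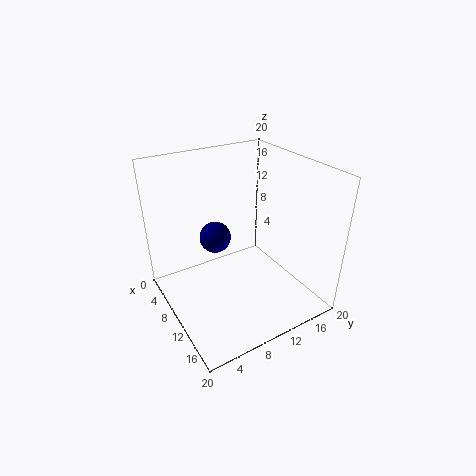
a = 3
b = 10
c = 6.5
col = 'navy'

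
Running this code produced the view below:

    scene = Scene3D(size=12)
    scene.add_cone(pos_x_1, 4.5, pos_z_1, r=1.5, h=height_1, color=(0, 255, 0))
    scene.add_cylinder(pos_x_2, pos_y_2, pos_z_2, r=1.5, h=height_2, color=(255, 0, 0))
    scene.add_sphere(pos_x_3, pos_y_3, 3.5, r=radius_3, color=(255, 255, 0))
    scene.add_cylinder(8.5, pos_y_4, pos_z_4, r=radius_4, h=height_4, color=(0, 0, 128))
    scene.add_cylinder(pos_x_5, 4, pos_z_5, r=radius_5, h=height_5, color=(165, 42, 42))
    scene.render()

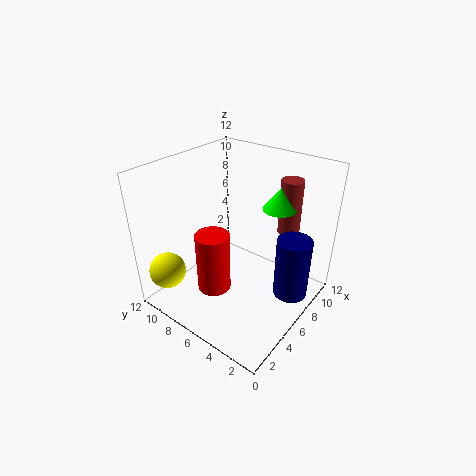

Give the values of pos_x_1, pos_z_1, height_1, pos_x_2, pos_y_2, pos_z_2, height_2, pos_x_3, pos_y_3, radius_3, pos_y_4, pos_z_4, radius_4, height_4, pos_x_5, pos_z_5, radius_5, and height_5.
pos_x_1 = 10
pos_z_1 = 7.5
height_1 = 2
pos_x_2 = 5
pos_y_2 = 8
pos_z_2 = 0.5
height_2 = 5.5
pos_x_3 = 1.5
pos_y_3 = 10
radius_3 = 1.5
pos_y_4 = 2
pos_z_4 = 0.5
radius_4 = 1.5
height_4 = 5.5
pos_x_5 = 11
pos_z_5 = 5
radius_5 = 1
height_5 = 5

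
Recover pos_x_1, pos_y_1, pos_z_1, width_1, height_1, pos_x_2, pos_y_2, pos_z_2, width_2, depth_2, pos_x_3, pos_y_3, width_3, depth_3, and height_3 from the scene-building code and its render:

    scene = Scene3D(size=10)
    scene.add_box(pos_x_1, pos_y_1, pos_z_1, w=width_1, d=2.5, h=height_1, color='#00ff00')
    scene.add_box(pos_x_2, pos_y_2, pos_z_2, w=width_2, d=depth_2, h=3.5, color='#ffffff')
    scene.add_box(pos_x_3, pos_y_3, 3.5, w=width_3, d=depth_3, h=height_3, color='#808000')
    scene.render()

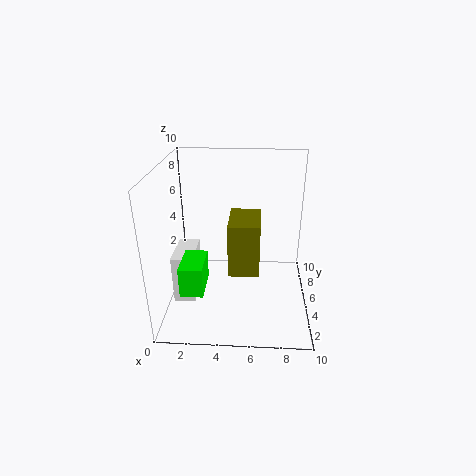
pos_x_1 = 1.5, pos_y_1 = 1.5, pos_z_1 = 2.5, width_1 = 1.5, height_1 = 2, pos_x_2 = 0.5, pos_y_2 = 3.5, pos_z_2 = 0.5, width_2 = 1.5, depth_2 = 3, pos_x_3 = 4.5, pos_y_3 = 2.5, width_3 = 2, depth_3 = 3, height_3 = 3.5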